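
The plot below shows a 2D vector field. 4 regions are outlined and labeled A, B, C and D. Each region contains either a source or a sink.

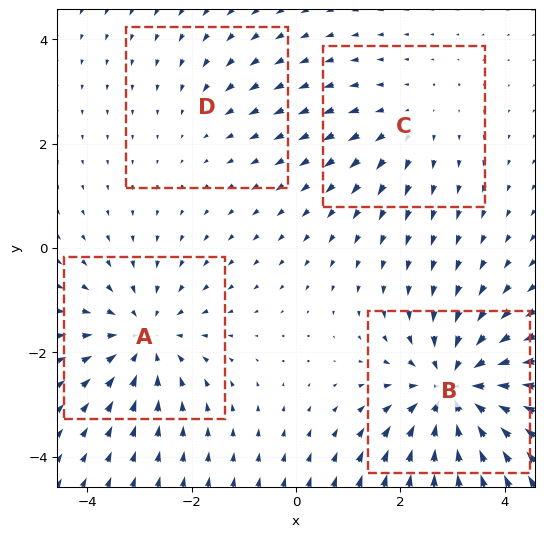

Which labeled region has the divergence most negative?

B

Divergence at each region's feature centre — A: about -4, B: about -6, C: about +3, D: about -2. Region B is most negative.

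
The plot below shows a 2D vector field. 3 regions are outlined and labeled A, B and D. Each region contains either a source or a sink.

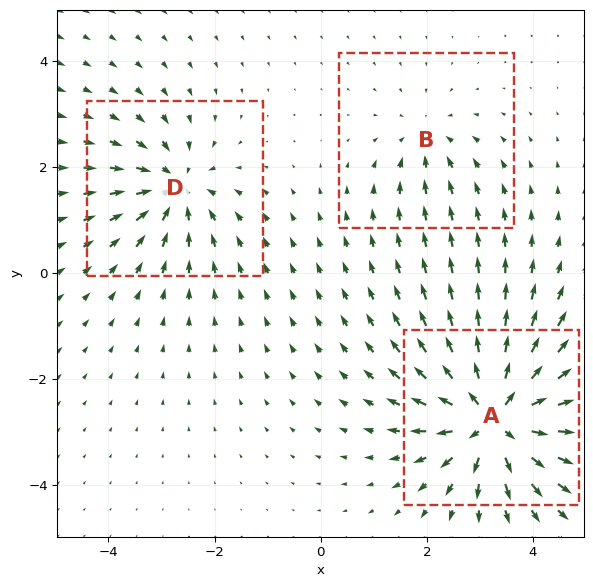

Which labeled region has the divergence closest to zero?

B

Divergence at each region's feature centre — A: about +7, B: about -2, D: about -4. Region B is closest to zero.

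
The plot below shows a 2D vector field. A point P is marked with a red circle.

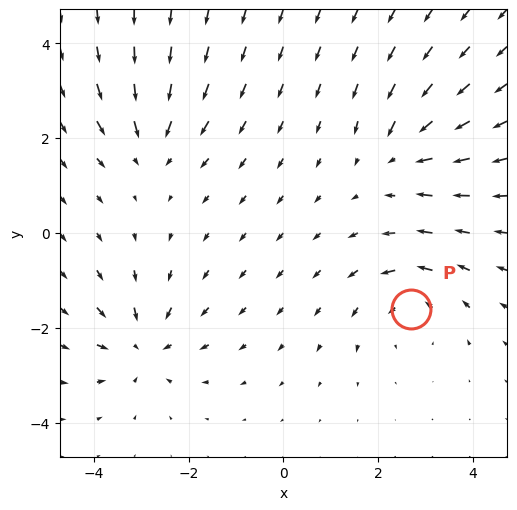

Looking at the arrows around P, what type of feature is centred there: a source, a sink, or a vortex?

At P (2.7, -1.6) the arrows circulate counterclockwise. Divergence ≈0, curl about +3 — near-zero divergence with nonzero curl is a vortex.

vortex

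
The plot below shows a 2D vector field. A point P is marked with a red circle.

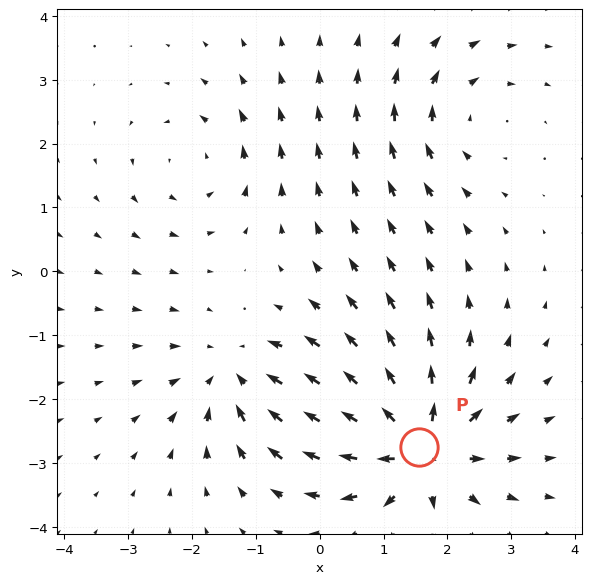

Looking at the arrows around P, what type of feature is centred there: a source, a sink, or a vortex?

At P (1.6, -2.7) the arrows spread outward. Divergence about +6, curl ≈0 — positive divergence with near-zero curl is a source.

source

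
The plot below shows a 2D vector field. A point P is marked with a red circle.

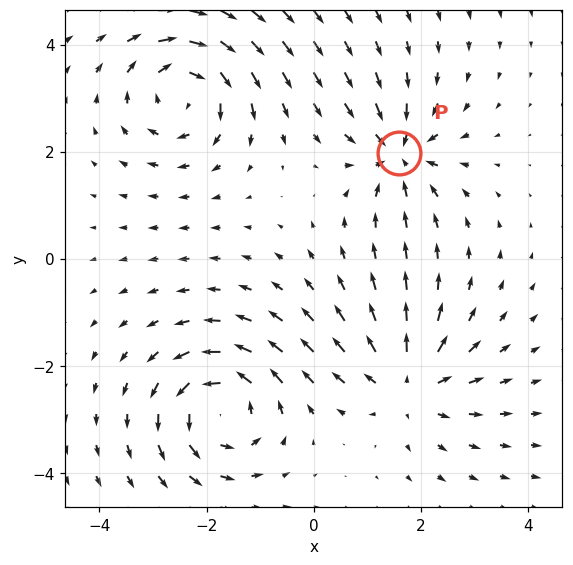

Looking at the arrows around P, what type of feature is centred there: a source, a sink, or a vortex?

At P (1.6, 2.0) the arrows converge inward. Divergence about -5, curl ≈0 — negative divergence with near-zero curl is a sink.

sink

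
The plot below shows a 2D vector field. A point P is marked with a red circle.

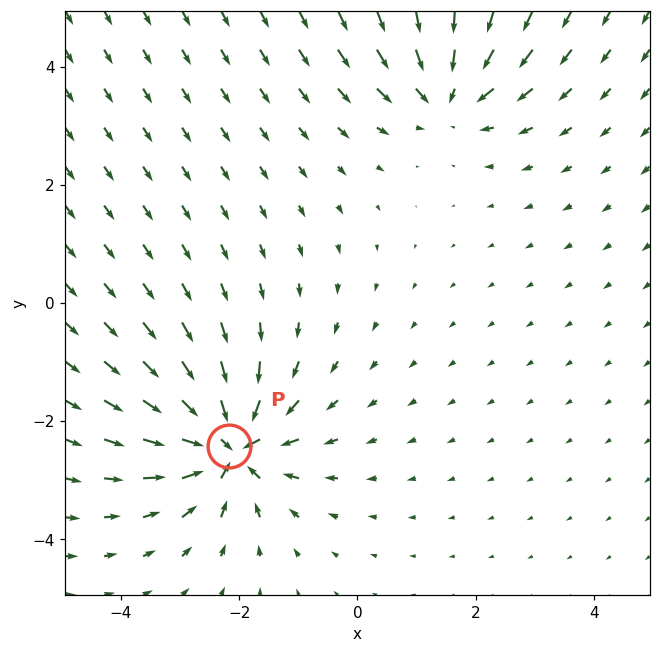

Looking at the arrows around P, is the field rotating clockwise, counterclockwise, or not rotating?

Near P at (-2.2, -2.4) the arrows show no circulation. The curl there is ≈0.

not rotating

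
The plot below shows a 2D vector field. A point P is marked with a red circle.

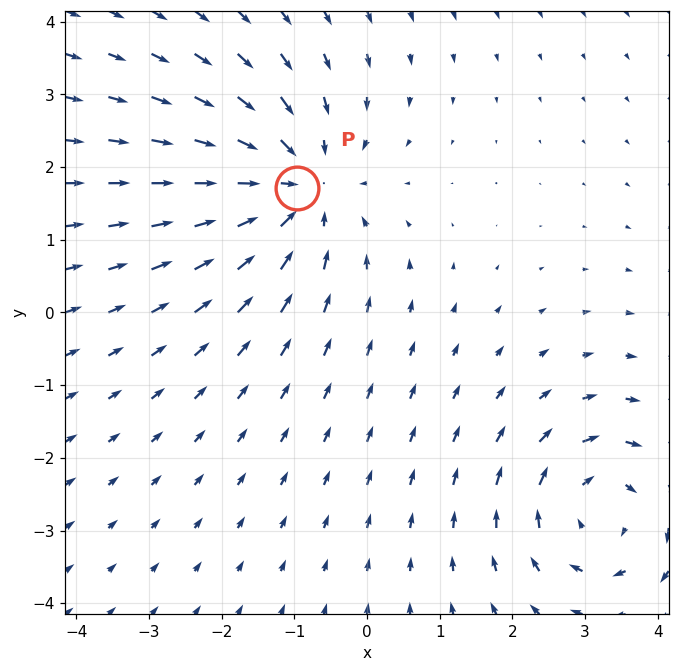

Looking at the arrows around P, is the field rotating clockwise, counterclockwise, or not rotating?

not rotating

Near P at (-1.0, 1.7) the arrows show no circulation. The curl there is ≈0.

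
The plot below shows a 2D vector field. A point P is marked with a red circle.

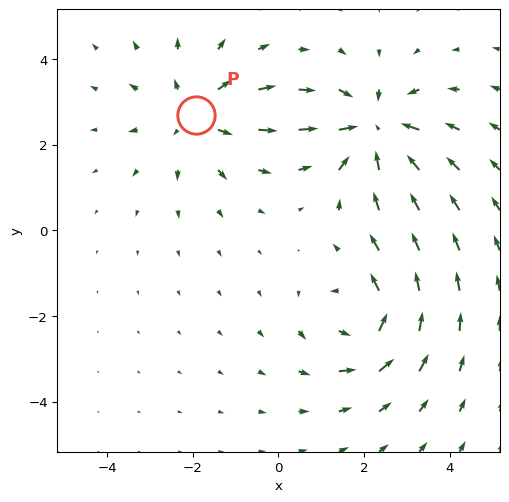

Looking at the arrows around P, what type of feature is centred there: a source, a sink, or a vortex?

At P (-1.9, 2.7) the arrows spread outward. Divergence about +3, curl ≈0 — positive divergence with near-zero curl is a source.

source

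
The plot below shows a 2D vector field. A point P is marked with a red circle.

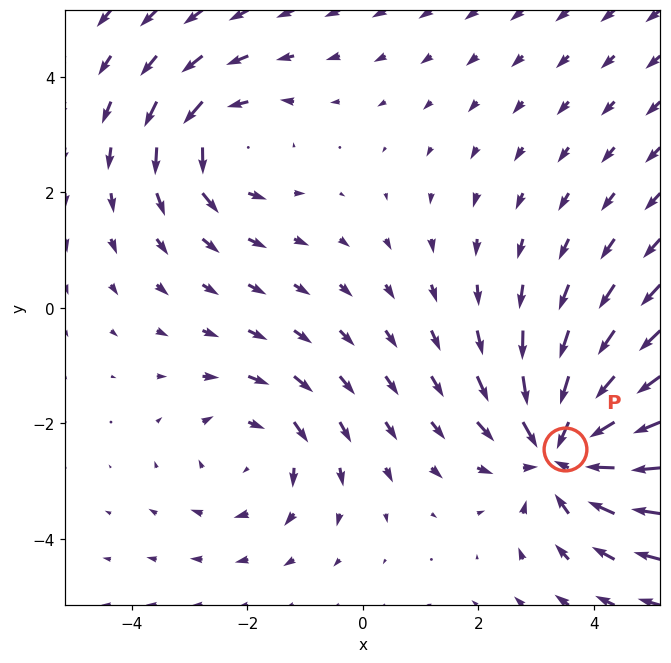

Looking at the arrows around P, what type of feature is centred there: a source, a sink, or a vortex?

At P (3.5, -2.5) the arrows converge inward. Divergence about -4, curl ≈0 — negative divergence with near-zero curl is a sink.

sink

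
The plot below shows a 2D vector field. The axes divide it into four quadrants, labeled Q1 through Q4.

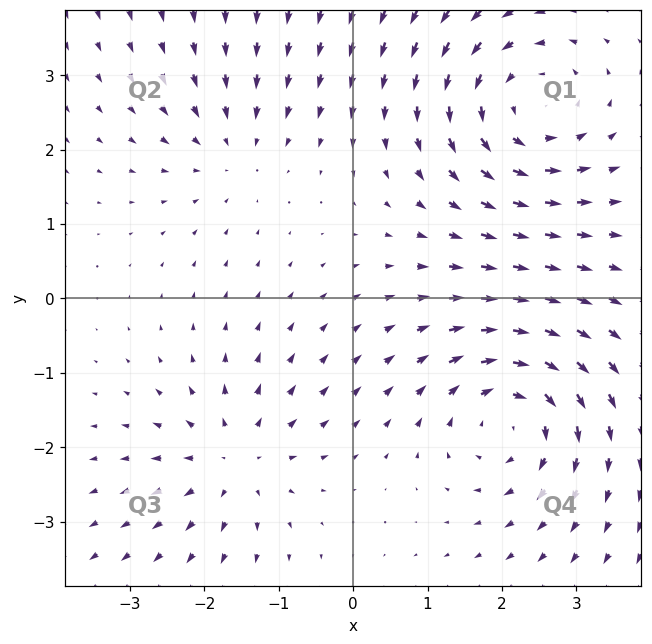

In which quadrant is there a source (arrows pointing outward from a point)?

The source sits at approximately (-1.6, -2.2), which lies in quadrant Q3. The divergence there is about +4, positive as expected for a source.

Q3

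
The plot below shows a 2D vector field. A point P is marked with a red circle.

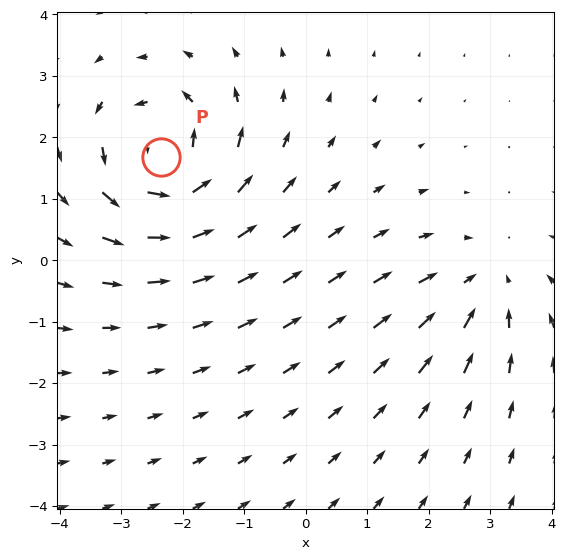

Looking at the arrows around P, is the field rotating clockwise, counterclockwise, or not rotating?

counterclockwise

Near P at (-2.4, 1.7) the arrows circulate counterclockwise. The curl (z-component) there is about +5; positive curl means counterclockwise rotation.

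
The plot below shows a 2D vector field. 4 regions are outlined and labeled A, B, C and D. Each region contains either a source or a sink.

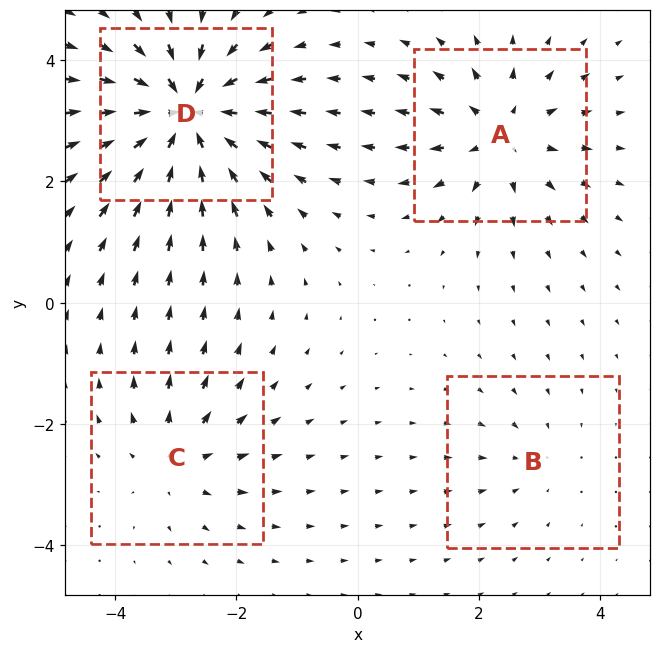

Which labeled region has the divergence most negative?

Divergence at each region's feature centre — A: about +5, B: about -2, C: about +4, D: about -8. Region D is most negative.

D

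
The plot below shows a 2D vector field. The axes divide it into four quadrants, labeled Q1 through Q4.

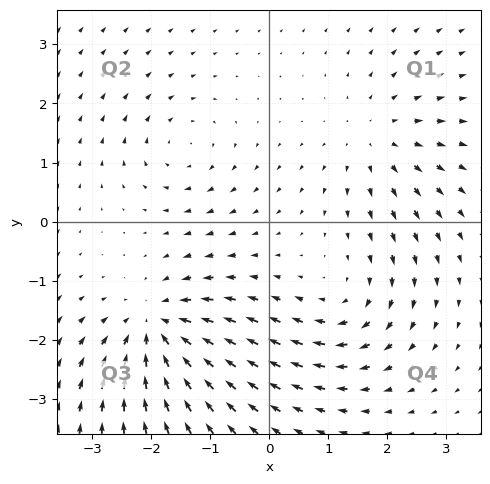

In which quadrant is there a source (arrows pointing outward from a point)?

Q1

The source sits at approximately (1.8, 1.4), which lies in quadrant Q1. The divergence there is about +4, positive as expected for a source.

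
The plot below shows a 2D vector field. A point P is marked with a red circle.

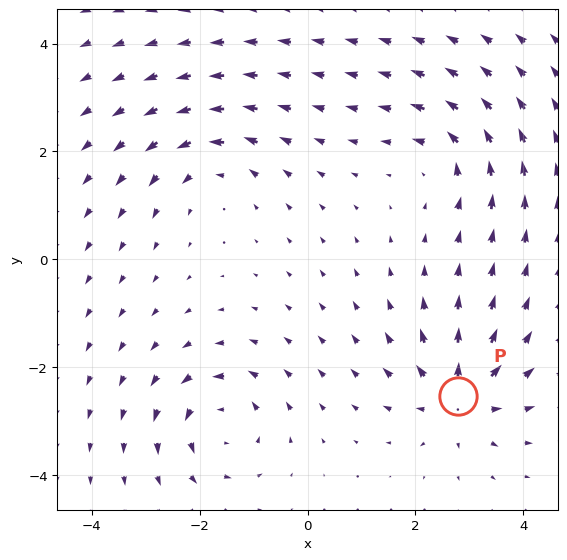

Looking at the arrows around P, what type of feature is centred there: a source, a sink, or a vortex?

source

At P (2.8, -2.5) the arrows spread outward. Divergence about +7, curl ≈0 — positive divergence with near-zero curl is a source.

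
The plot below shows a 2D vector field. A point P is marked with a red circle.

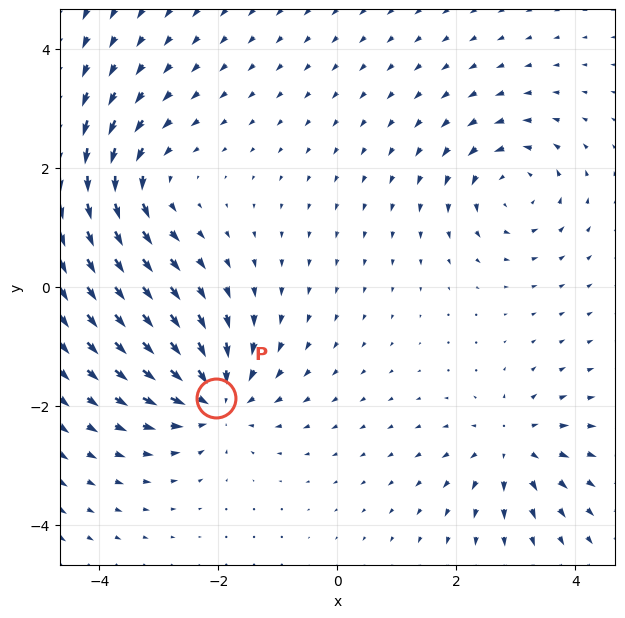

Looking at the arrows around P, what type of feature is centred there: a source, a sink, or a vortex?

At P (-2.0, -1.9) the arrows converge inward. Divergence about -5, curl ≈0 — negative divergence with near-zero curl is a sink.

sink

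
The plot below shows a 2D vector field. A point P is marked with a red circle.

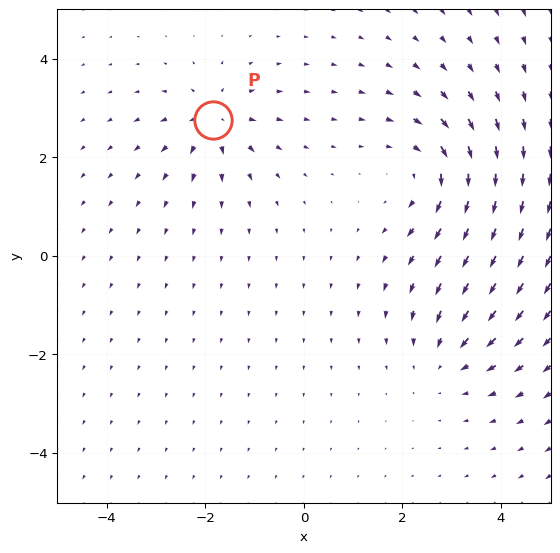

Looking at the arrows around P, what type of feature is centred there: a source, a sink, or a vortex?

At P (-1.8, 2.8) the arrows spread outward. Divergence about +4, curl ≈0 — positive divergence with near-zero curl is a source.

source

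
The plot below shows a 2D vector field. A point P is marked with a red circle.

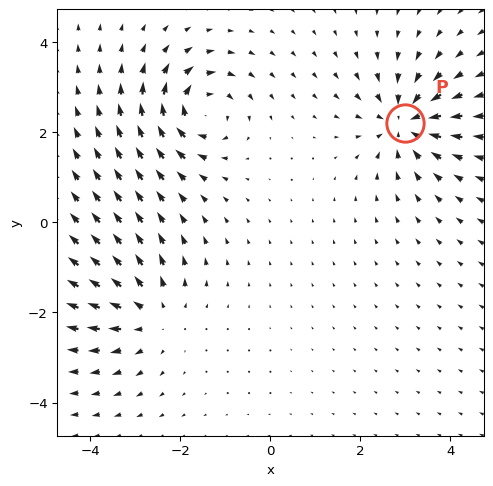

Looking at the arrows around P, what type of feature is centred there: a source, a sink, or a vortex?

sink

At P (3.0, 2.2) the arrows converge inward. Divergence about -6, curl ≈0 — negative divergence with near-zero curl is a sink.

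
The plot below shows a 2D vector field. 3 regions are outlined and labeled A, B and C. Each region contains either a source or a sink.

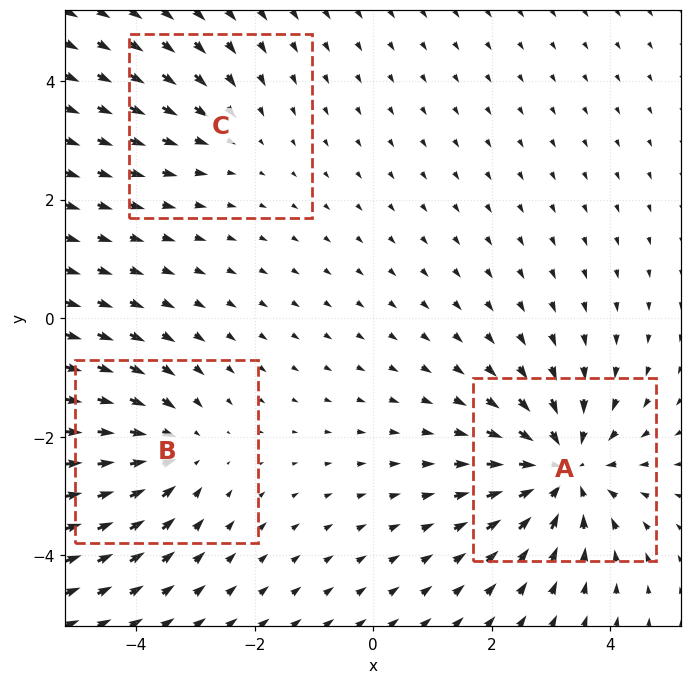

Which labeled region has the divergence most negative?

Divergence at each region's feature centre — A: about -5, B: about -3, C: about -2. Region A is most negative.

A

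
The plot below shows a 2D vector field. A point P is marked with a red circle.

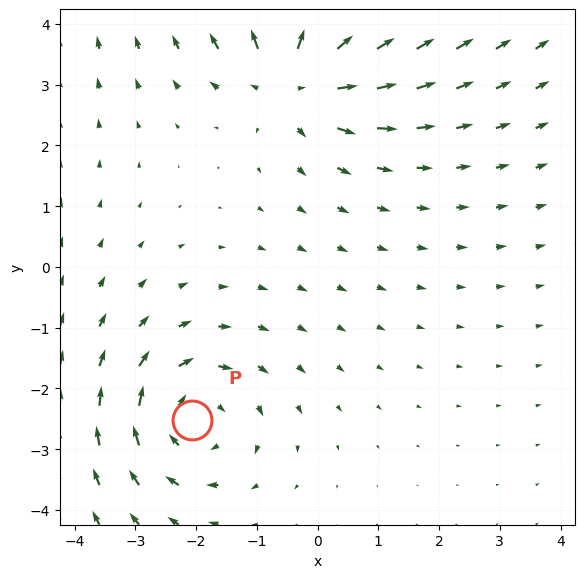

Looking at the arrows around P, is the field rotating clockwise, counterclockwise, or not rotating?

clockwise

Near P at (-2.1, -2.5) the arrows circulate clockwise. The curl (z-component) there is about -3; negative curl means clockwise rotation.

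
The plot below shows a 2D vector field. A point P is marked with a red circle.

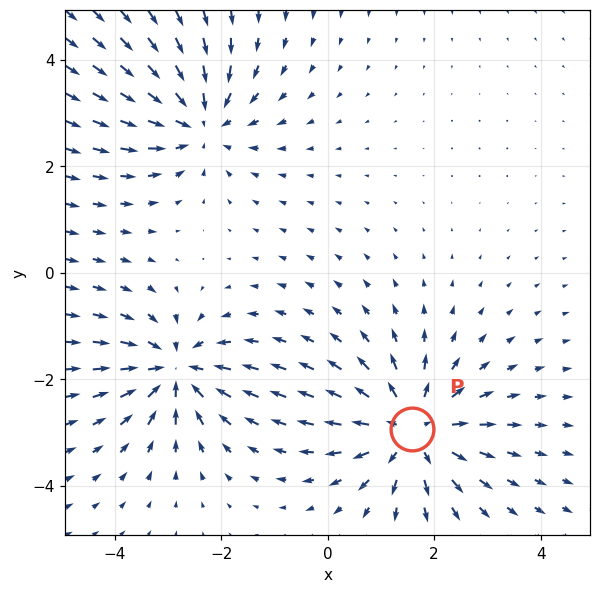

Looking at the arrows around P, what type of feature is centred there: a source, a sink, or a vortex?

source

At P (1.6, -2.9) the arrows spread outward. Divergence about +5, curl ≈0 — positive divergence with near-zero curl is a source.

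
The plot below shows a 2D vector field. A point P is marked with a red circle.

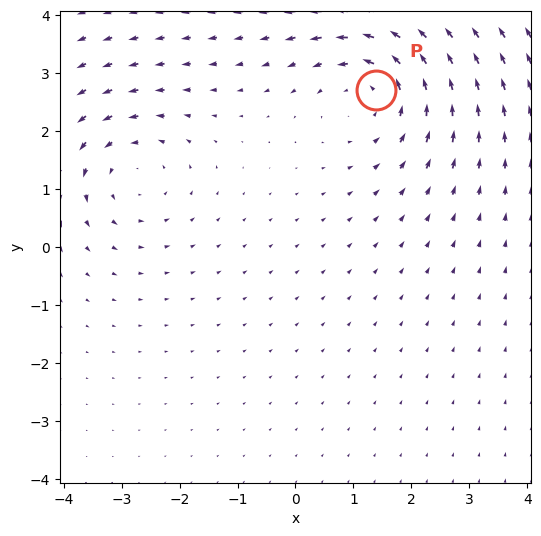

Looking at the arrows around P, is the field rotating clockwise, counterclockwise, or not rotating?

counterclockwise

Near P at (1.4, 2.7) the arrows circulate counterclockwise. The curl (z-component) there is about +4; positive curl means counterclockwise rotation.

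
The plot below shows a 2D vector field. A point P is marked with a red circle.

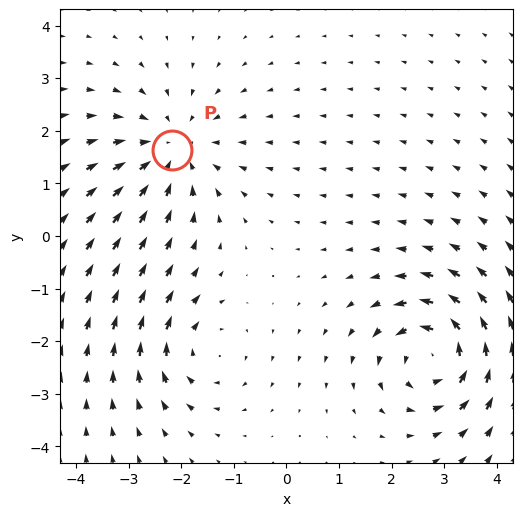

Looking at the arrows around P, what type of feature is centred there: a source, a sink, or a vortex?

At P (-2.2, 1.6) the arrows converge inward. Divergence about -3, curl ≈0 — negative divergence with near-zero curl is a sink.

sink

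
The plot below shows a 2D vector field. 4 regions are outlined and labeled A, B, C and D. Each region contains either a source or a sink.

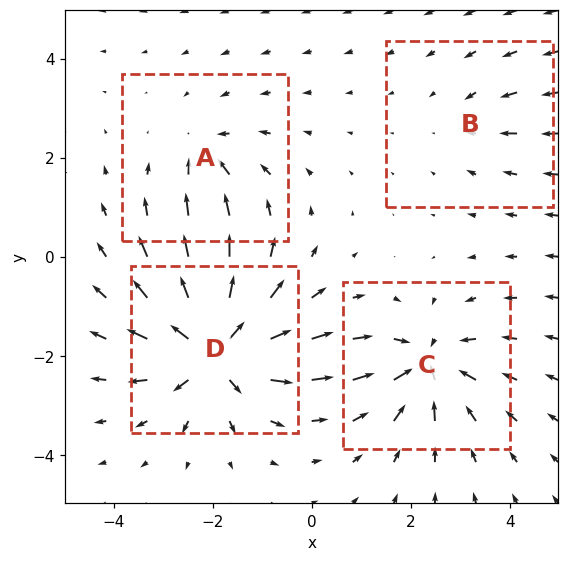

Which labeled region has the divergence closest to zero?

B

Divergence at each region's feature centre — A: about -4, B: about -2, C: about -6, D: about +8. Region B is closest to zero.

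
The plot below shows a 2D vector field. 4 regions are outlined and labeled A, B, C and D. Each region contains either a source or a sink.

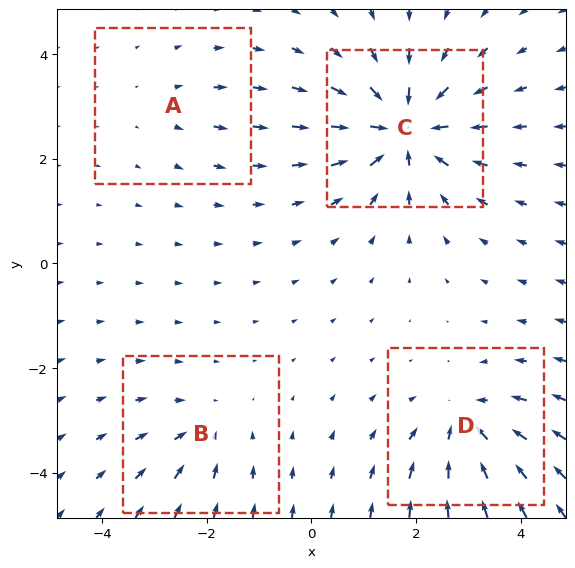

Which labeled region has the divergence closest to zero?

A

Divergence at each region's feature centre — A: about +2, B: about -3, C: about -8, D: about -5. Region A is closest to zero.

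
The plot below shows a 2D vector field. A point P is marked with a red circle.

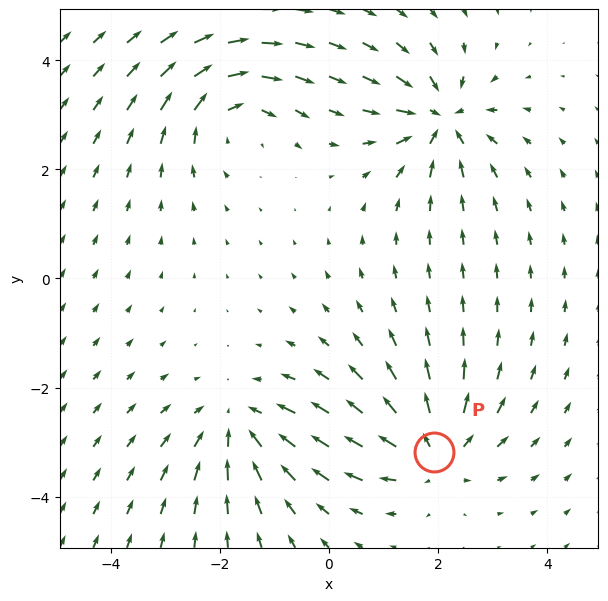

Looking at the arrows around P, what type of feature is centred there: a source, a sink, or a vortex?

source

At P (1.9, -3.2) the arrows spread outward. Divergence about +5, curl ≈0 — positive divergence with near-zero curl is a source.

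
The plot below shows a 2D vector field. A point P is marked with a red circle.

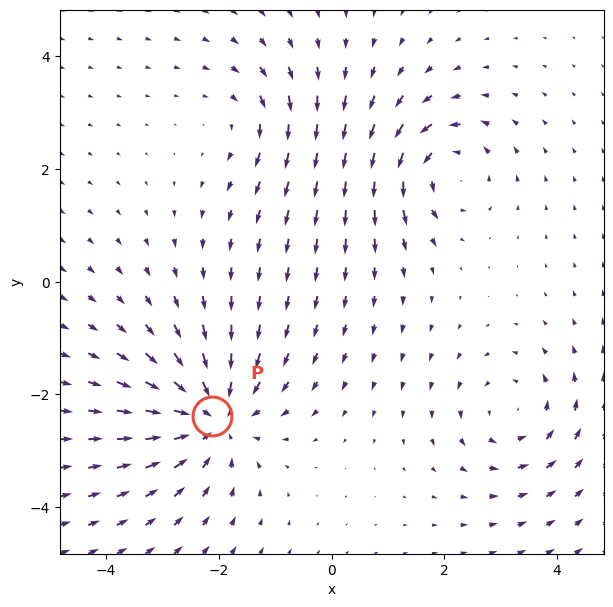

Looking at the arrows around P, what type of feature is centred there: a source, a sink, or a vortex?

sink

At P (-2.1, -2.4) the arrows converge inward. Divergence about -5, curl ≈0 — negative divergence with near-zero curl is a sink.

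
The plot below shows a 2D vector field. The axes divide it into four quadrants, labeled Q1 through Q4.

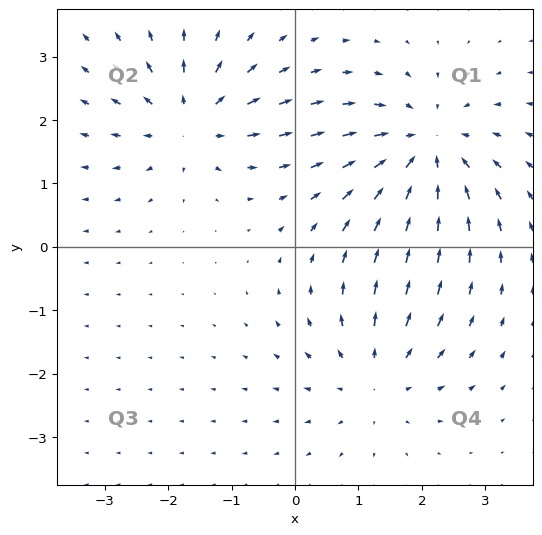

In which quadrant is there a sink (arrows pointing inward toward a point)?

The sink sits at approximately (2.1, 1.5), which lies in quadrant Q1. The divergence there is about -5, negative as expected for a sink.

Q1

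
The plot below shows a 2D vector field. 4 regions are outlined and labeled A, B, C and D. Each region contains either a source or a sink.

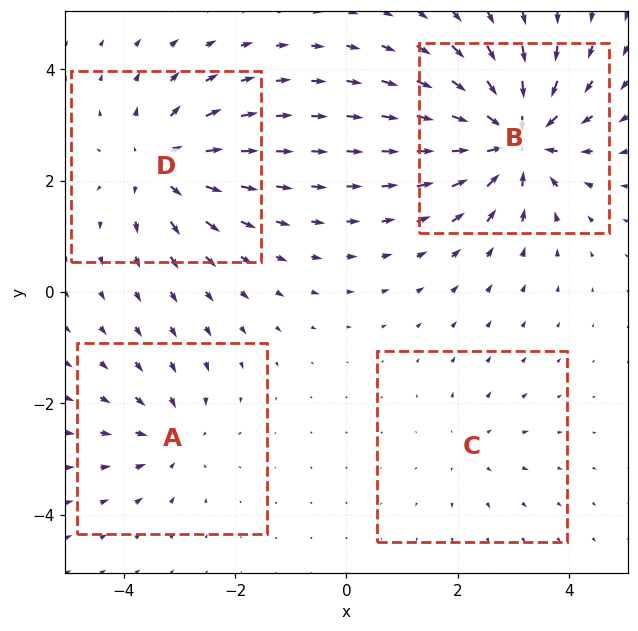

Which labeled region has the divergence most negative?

Divergence at each region's feature centre — A: about -4, B: about -8, C: about +2, D: about +5. Region B is most negative.

B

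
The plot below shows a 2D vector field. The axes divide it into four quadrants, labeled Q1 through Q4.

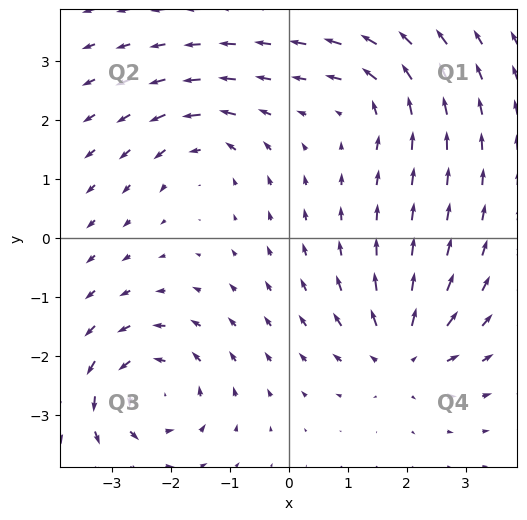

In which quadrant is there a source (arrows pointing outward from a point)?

The source sits at approximately (1.9, -2.0), which lies in quadrant Q4. The divergence there is about +5, positive as expected for a source.

Q4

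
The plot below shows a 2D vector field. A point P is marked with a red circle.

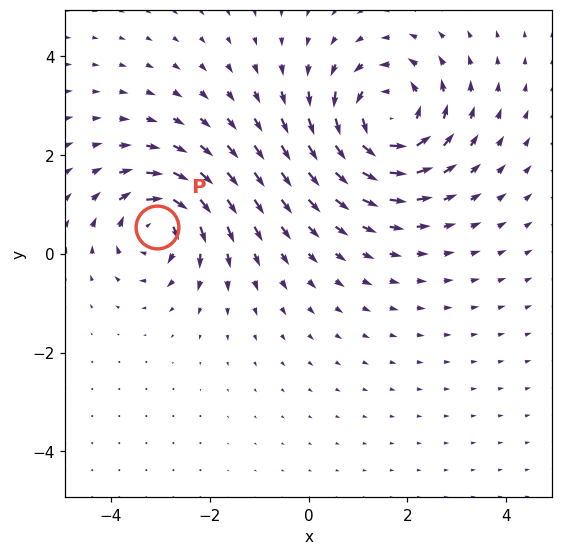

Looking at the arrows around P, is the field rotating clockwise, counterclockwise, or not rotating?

clockwise

Near P at (-3.1, 0.5) the arrows circulate clockwise. The curl (z-component) there is about -4; negative curl means clockwise rotation.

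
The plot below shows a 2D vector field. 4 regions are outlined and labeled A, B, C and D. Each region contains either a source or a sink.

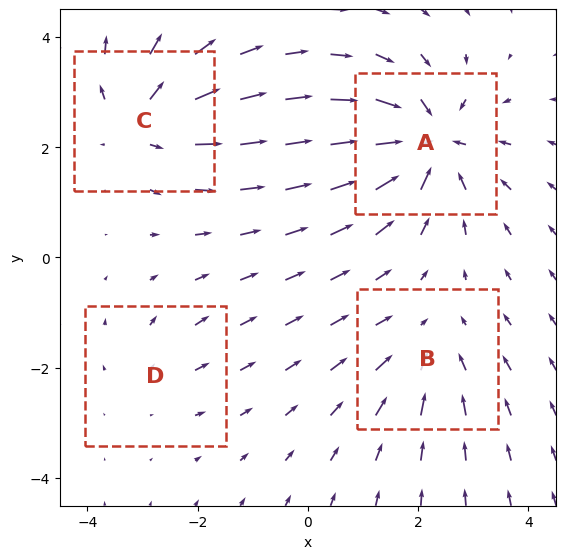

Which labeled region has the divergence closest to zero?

Divergence at each region's feature centre — A: about -7, B: about -3, C: about +5, D: about +2. Region D is closest to zero.

D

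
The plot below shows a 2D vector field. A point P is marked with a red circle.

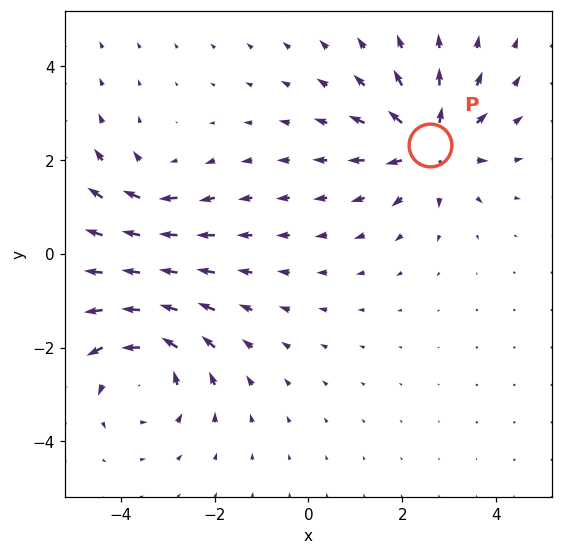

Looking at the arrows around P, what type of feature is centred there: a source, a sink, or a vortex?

At P (2.6, 2.3) the arrows spread outward. Divergence about +5, curl ≈0 — positive divergence with near-zero curl is a source.

source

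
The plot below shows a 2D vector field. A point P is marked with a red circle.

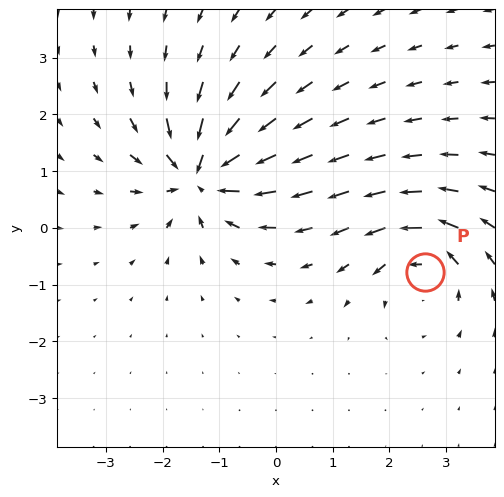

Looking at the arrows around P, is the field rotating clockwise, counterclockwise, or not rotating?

counterclockwise

Near P at (2.6, -0.8) the arrows circulate counterclockwise. The curl (z-component) there is about +4; positive curl means counterclockwise rotation.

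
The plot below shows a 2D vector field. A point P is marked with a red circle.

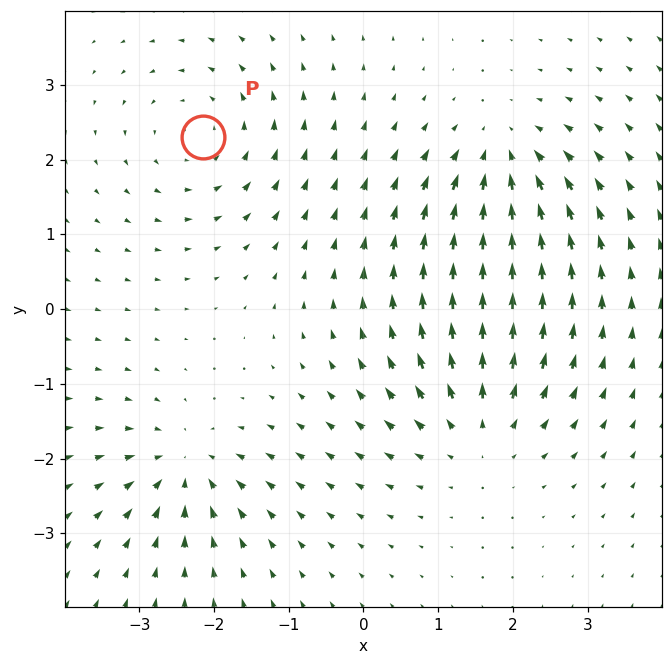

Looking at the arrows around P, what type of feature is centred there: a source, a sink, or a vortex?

vortex

At P (-2.2, 2.3) the arrows circulate counterclockwise. Divergence ≈0, curl about +4 — near-zero divergence with nonzero curl is a vortex.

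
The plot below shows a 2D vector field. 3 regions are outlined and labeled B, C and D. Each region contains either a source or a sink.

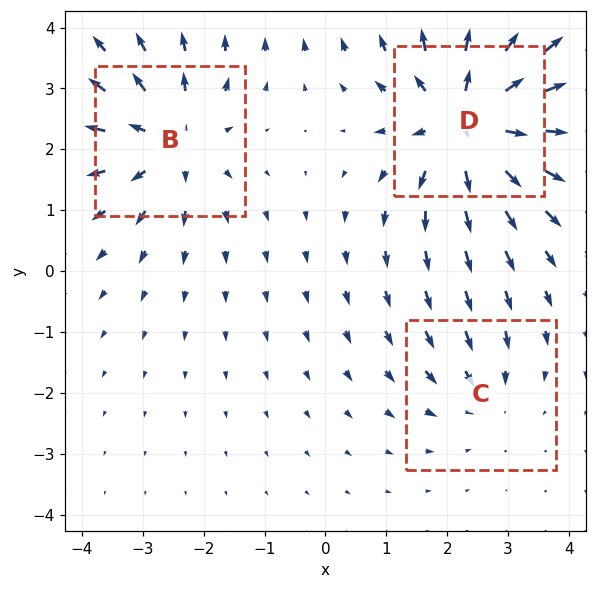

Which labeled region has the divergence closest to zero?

Divergence at each region's feature centre — B: about +3, C: about -2, D: about +5. Region C is closest to zero.

C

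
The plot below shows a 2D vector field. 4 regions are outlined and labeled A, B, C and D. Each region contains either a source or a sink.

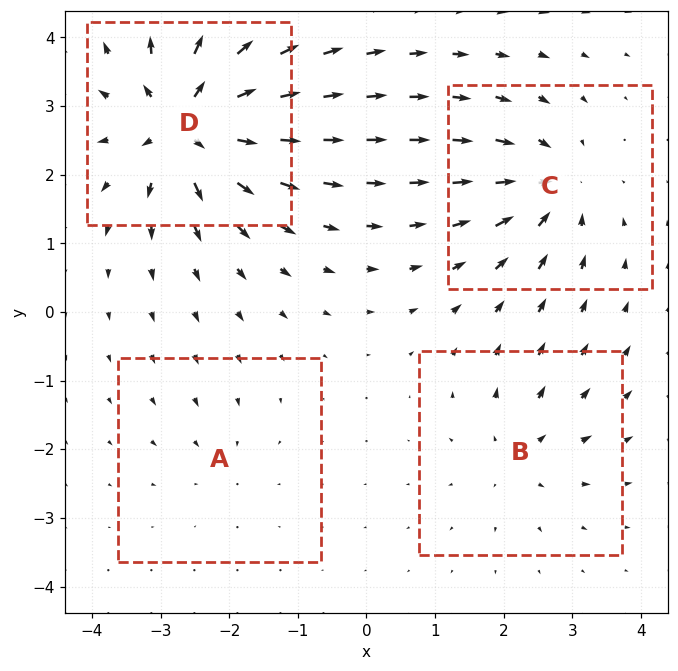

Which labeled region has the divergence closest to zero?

Divergence at each region's feature centre — A: about -2, B: about +4, C: about -6, D: about +9. Region A is closest to zero.

A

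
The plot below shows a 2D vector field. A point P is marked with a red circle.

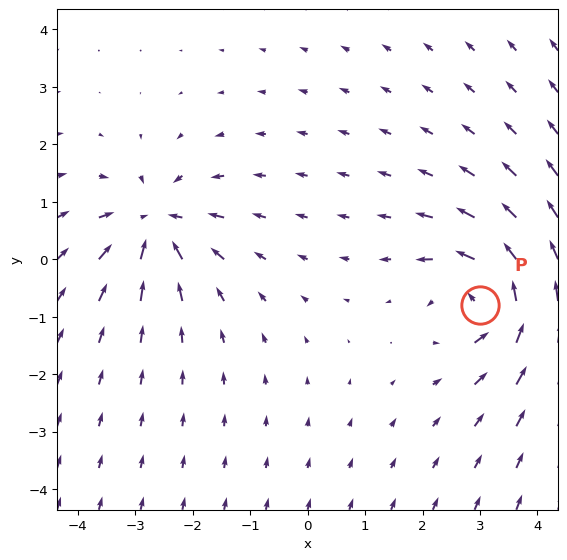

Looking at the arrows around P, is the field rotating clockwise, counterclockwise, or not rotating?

counterclockwise

Near P at (3.0, -0.8) the arrows circulate counterclockwise. The curl (z-component) there is about +4; positive curl means counterclockwise rotation.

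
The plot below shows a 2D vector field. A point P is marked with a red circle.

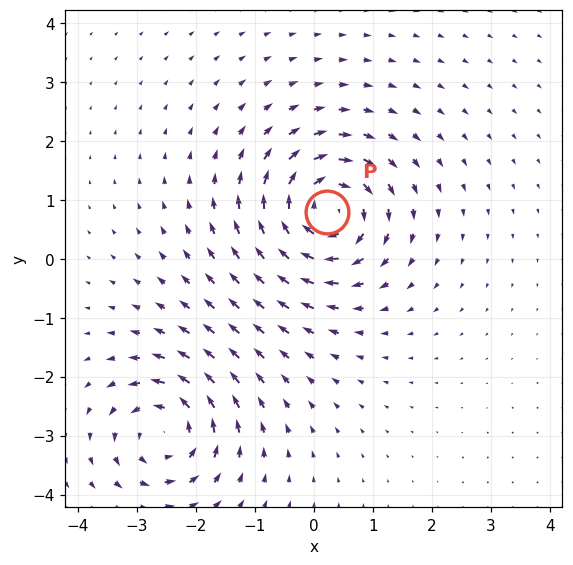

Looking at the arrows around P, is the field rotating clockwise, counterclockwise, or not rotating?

clockwise

Near P at (0.2, 0.8) the arrows circulate clockwise. The curl (z-component) there is about -6; negative curl means clockwise rotation.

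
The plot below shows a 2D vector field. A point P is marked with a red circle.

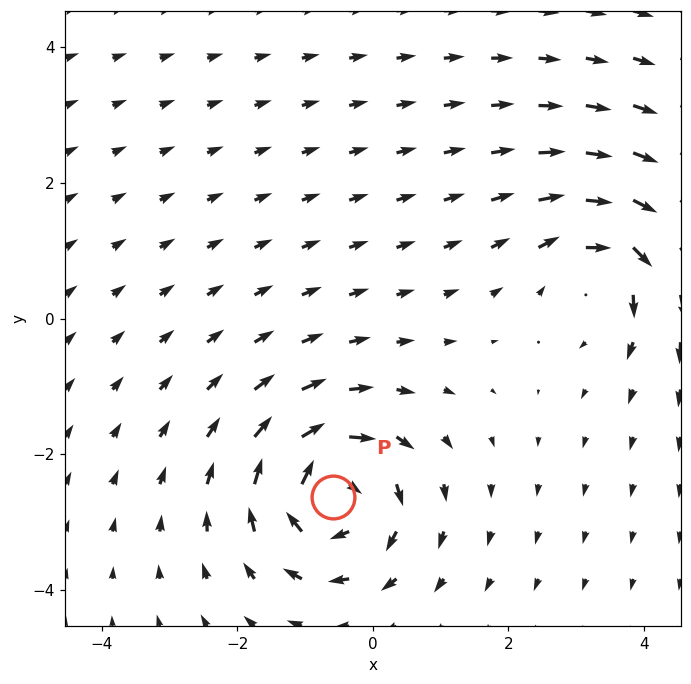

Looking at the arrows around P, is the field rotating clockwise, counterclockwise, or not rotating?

clockwise

Near P at (-0.6, -2.6) the arrows circulate clockwise. The curl (z-component) there is about -4; negative curl means clockwise rotation.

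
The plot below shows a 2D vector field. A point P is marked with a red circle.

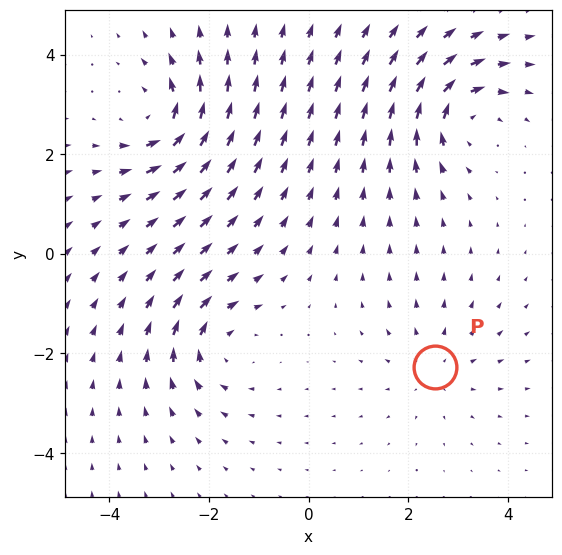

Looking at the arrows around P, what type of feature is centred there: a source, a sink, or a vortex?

source

At P (2.5, -2.3) the arrows spread outward. Divergence about +2, curl ≈0 — positive divergence with near-zero curl is a source.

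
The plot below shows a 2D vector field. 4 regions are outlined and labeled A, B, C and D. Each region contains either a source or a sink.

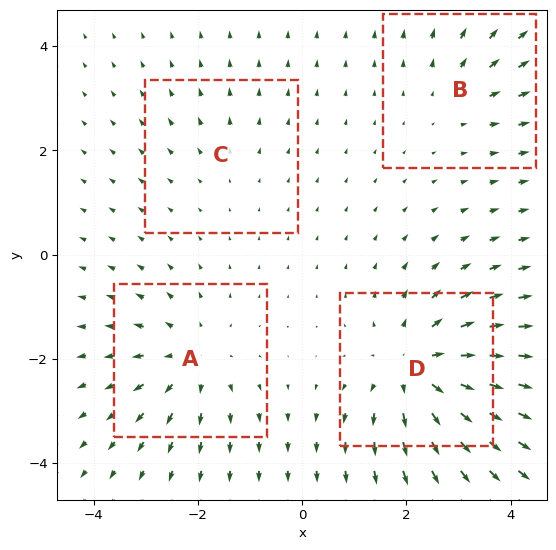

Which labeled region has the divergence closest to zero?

Divergence at each region's feature centre — A: about +4, B: about +3, C: about +2, D: about +6. Region C is closest to zero.

C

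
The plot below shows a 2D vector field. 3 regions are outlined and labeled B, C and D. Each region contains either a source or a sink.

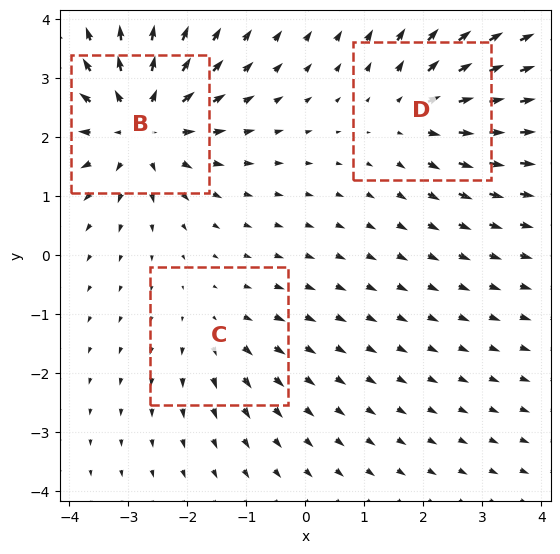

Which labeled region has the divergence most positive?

B

Divergence at each region's feature centre — B: about +5, C: about +2, D: about +3. Region B is most positive.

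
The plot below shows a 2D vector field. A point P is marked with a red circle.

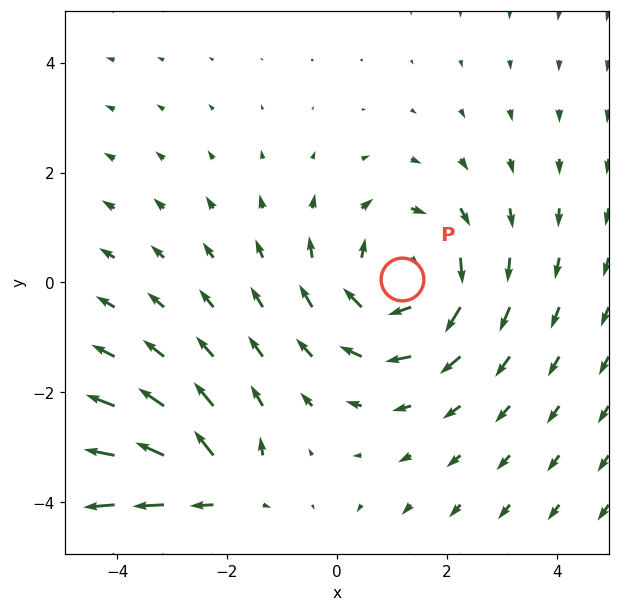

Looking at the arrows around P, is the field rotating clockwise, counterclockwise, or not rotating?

Near P at (1.2, 0.1) the arrows circulate clockwise. The curl (z-component) there is about -2; negative curl means clockwise rotation.

clockwise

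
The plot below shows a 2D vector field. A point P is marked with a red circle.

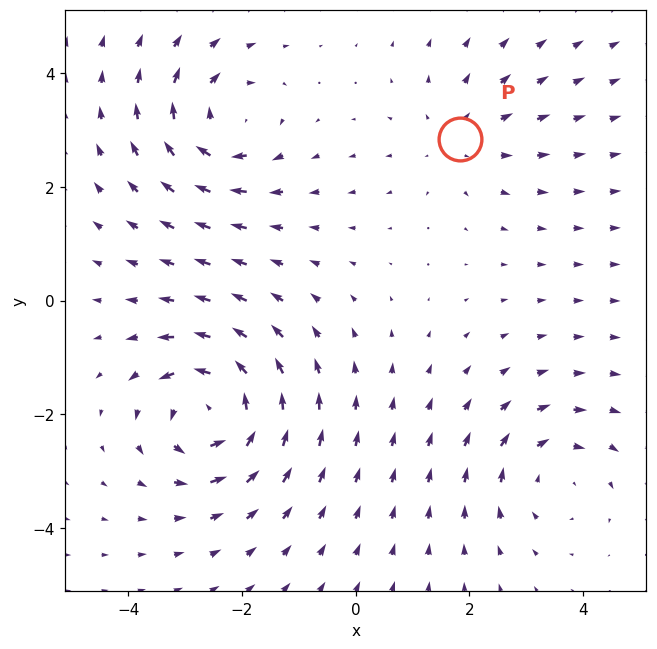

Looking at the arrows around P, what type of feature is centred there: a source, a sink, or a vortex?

At P (1.8, 2.8) the arrows spread outward. Divergence about +2, curl ≈0 — positive divergence with near-zero curl is a source.

source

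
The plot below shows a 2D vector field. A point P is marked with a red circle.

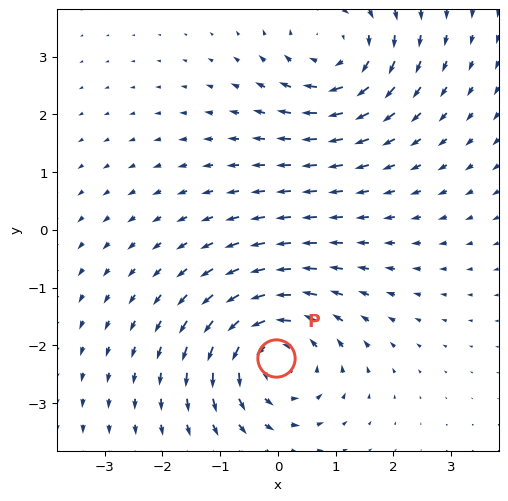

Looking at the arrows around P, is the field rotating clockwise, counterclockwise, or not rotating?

counterclockwise

Near P at (-0.0, -2.2) the arrows circulate counterclockwise. The curl (z-component) there is about +4; positive curl means counterclockwise rotation.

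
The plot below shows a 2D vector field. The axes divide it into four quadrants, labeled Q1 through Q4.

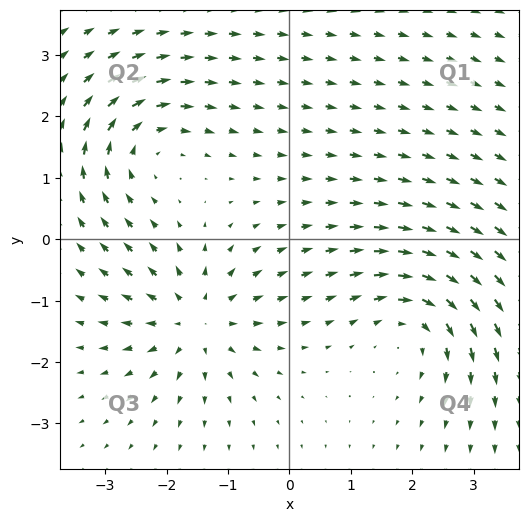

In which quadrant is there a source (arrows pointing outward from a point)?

Q3

The source sits at approximately (-1.5, -1.3), which lies in quadrant Q3. The divergence there is about +6, positive as expected for a source.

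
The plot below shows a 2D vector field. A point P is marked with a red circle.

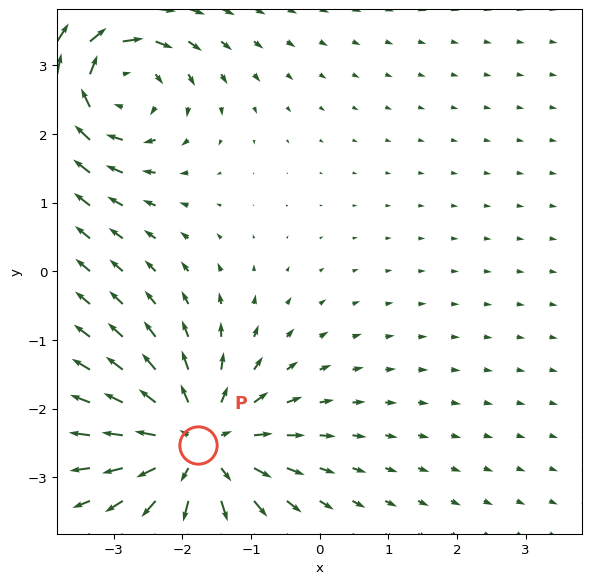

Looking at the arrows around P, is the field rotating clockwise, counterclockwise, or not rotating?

not rotating

Near P at (-1.8, -2.5) the arrows show no circulation. The curl there is ≈0.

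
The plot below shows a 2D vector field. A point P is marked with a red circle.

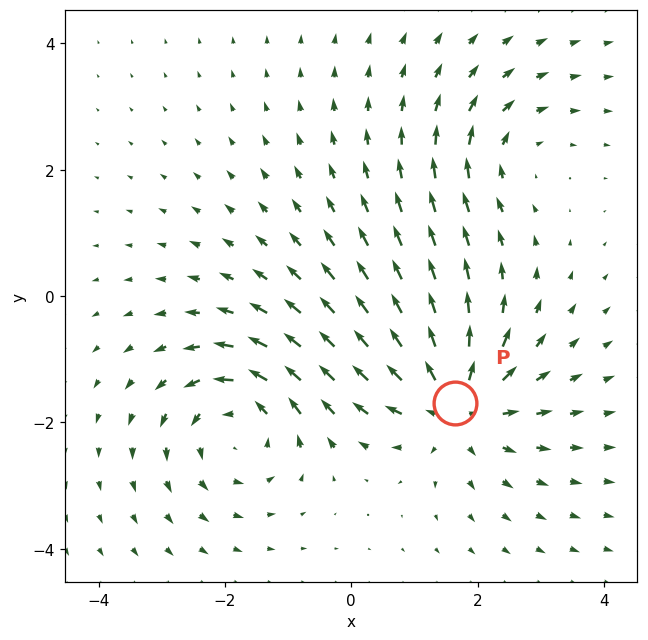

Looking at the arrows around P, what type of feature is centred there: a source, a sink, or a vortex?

At P (1.6, -1.7) the arrows spread outward. Divergence about +5, curl ≈0 — positive divergence with near-zero curl is a source.

source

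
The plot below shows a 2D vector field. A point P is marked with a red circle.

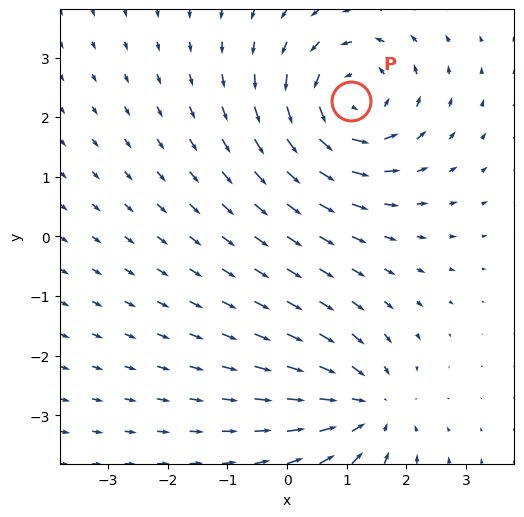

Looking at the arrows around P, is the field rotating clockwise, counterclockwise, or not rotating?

counterclockwise

Near P at (1.1, 2.3) the arrows circulate counterclockwise. The curl (z-component) there is about +4; positive curl means counterclockwise rotation.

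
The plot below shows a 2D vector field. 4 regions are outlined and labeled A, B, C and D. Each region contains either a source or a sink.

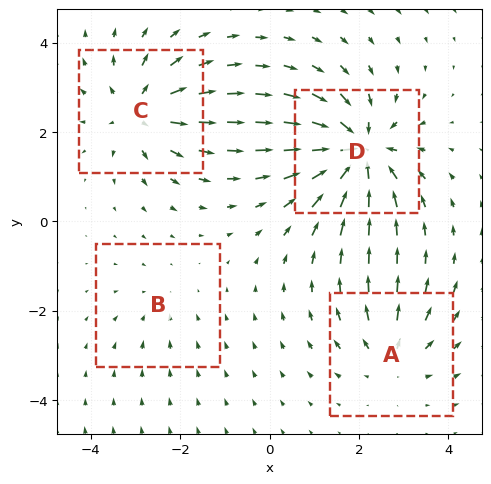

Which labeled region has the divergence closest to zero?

Divergence at each region's feature centre — A: about +4, B: about -2, C: about +5, D: about -8. Region B is closest to zero.

B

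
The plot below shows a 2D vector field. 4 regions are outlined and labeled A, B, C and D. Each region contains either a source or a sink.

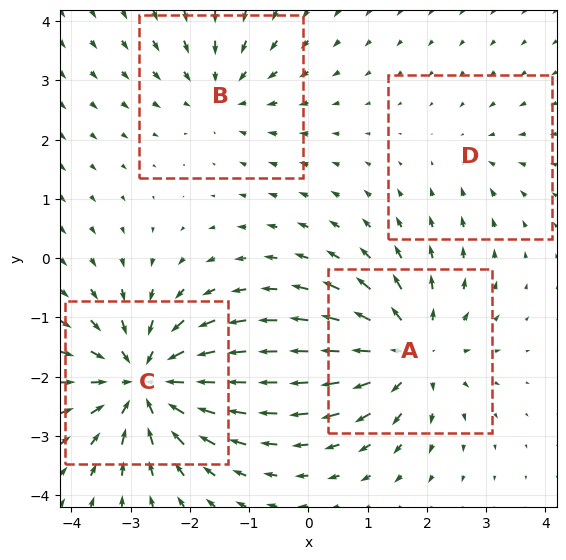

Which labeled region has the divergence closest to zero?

Divergence at each region's feature centre — A: about +6, B: about -4, C: about -7, D: about -2. Region D is closest to zero.

D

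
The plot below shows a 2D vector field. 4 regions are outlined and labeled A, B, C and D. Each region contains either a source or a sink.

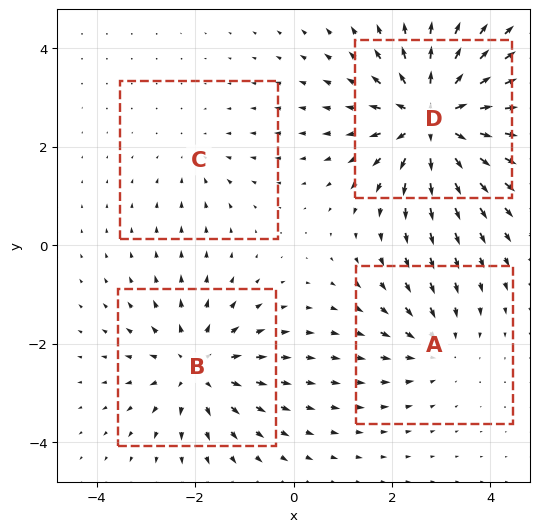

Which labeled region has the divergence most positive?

D

Divergence at each region's feature centre — A: about -3, B: about +5, C: about -2, D: about +7. Region D is most positive.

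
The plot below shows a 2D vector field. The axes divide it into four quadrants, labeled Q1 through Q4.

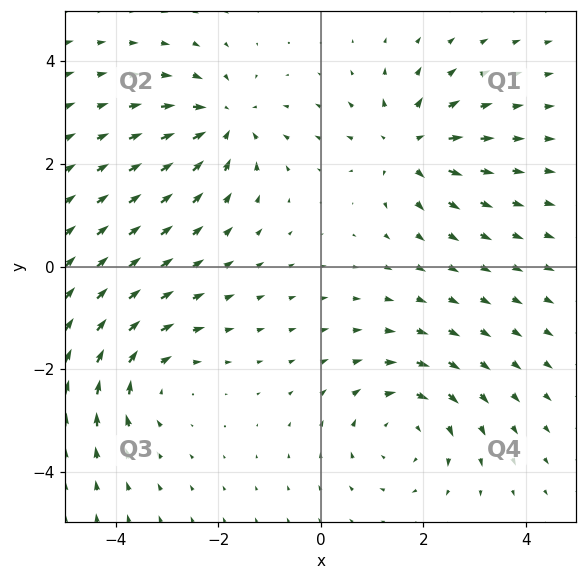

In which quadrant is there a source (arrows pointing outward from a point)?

Q1

The source sits at approximately (1.7, 2.4), which lies in quadrant Q1. The divergence there is about +4, positive as expected for a source.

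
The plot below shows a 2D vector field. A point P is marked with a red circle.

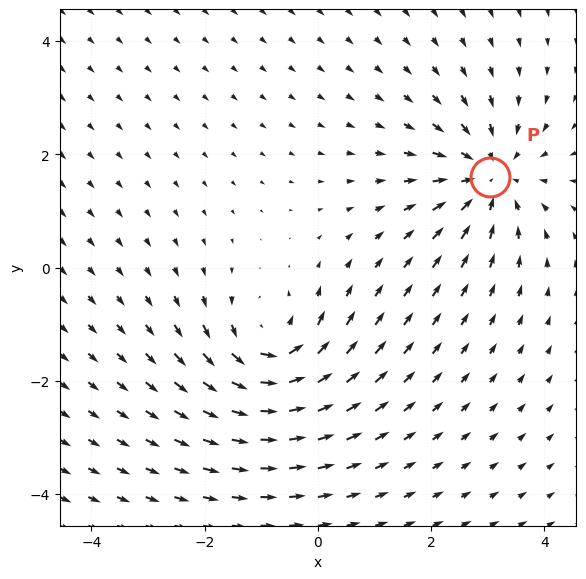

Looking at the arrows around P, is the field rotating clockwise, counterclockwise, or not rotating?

not rotating

Near P at (3.0, 1.6) the arrows show no circulation. The curl there is ≈0.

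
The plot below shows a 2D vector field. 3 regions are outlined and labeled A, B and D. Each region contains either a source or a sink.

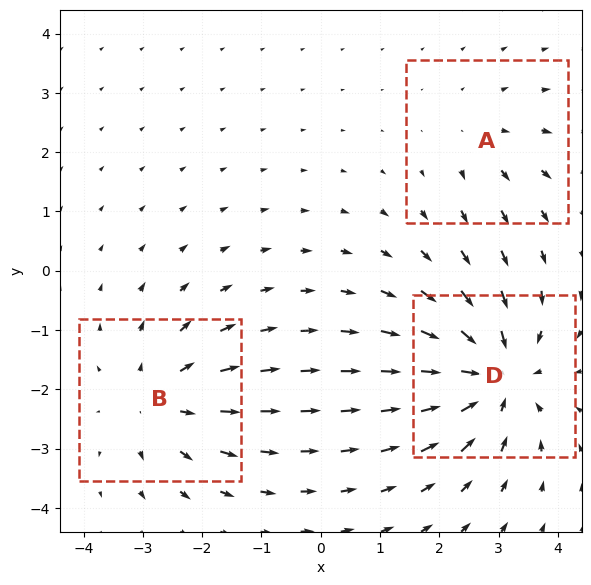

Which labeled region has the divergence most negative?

D

Divergence at each region's feature centre — A: about +2, B: about +3, D: about -5. Region D is most negative.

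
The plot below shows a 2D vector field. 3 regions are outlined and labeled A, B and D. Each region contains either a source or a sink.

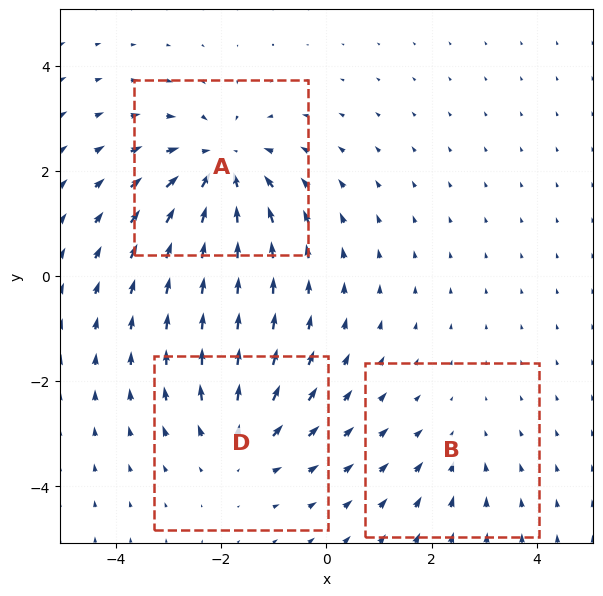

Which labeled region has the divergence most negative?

Divergence at each region's feature centre — A: about -4, B: about -2, D: about +3. Region A is most negative.

A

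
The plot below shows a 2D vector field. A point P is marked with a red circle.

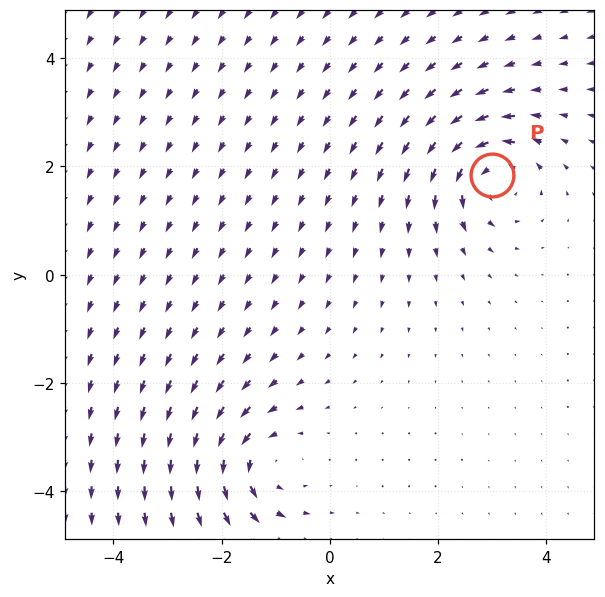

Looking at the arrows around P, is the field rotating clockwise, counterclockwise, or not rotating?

Near P at (3.0, 1.8) the arrows circulate counterclockwise. The curl (z-component) there is about +5; positive curl means counterclockwise rotation.

counterclockwise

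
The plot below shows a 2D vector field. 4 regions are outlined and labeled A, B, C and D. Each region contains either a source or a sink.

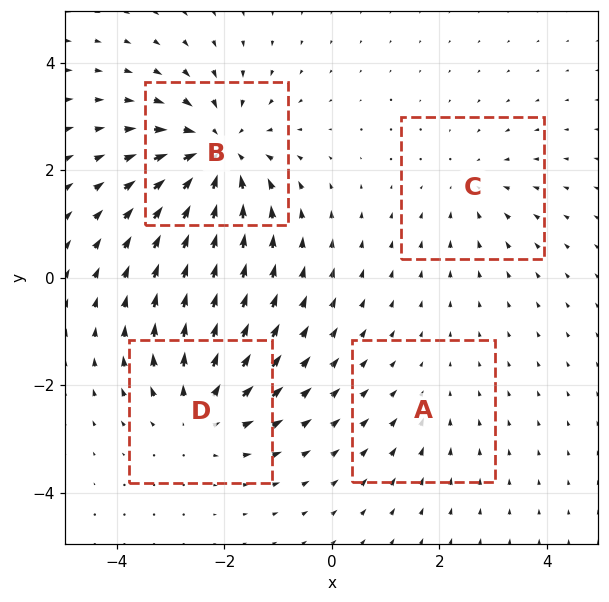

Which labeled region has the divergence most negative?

Divergence at each region's feature centre — A: about -2, B: about -7, C: about -3, D: about +5. Region B is most negative.

B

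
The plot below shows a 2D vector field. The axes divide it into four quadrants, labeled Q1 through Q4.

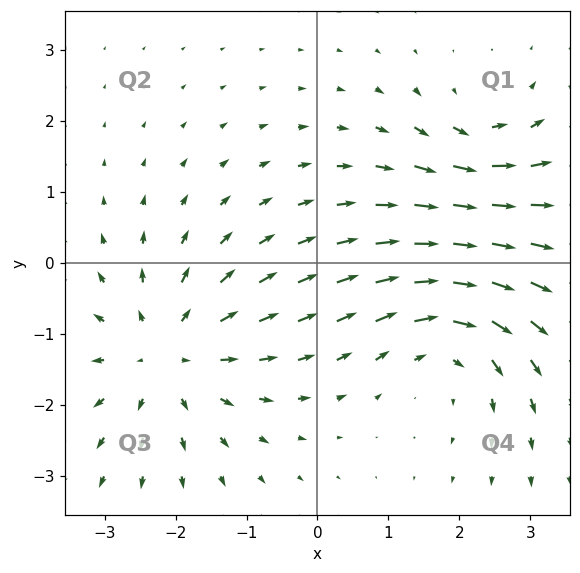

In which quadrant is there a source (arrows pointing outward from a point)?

The source sits at approximately (-2.1, -1.3), which lies in quadrant Q3. The divergence there is about +4, positive as expected for a source.

Q3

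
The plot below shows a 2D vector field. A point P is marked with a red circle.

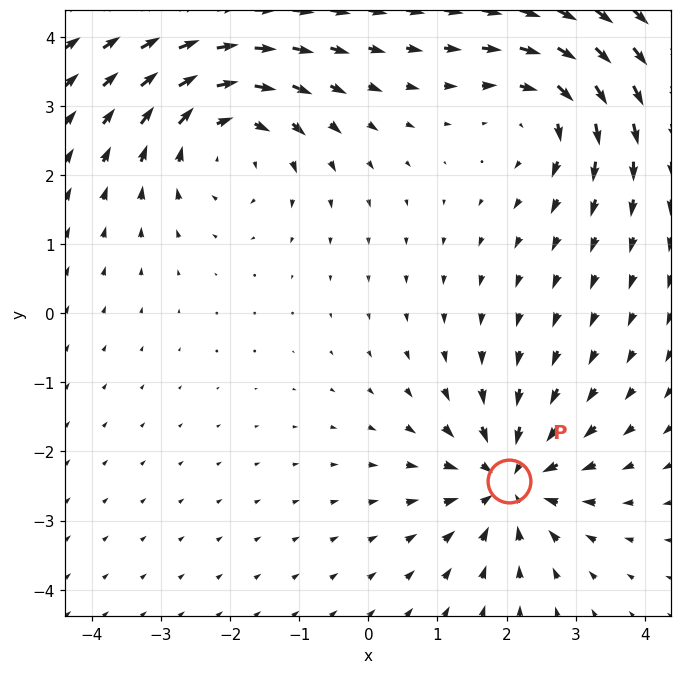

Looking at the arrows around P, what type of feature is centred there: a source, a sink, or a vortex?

At P (2.0, -2.4) the arrows converge inward. Divergence about -4, curl ≈0 — negative divergence with near-zero curl is a sink.

sink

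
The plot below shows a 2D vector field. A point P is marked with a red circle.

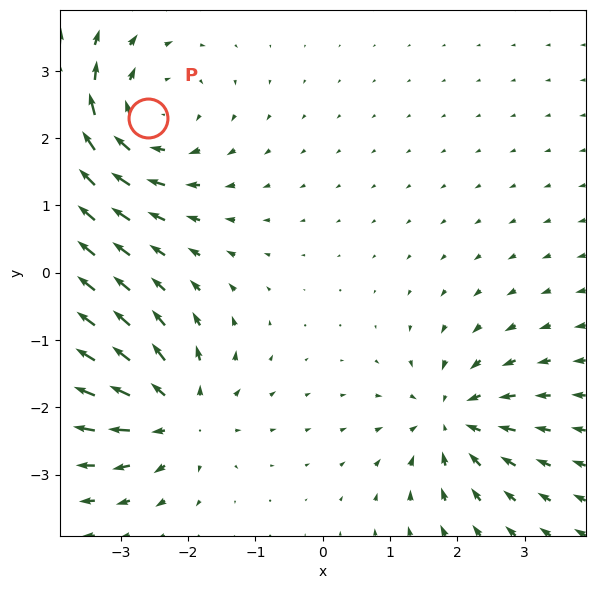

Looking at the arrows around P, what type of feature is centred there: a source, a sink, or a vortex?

vortex

At P (-2.6, 2.3) the arrows circulate clockwise. Divergence ≈0, curl about -4 — near-zero divergence with nonzero curl is a vortex.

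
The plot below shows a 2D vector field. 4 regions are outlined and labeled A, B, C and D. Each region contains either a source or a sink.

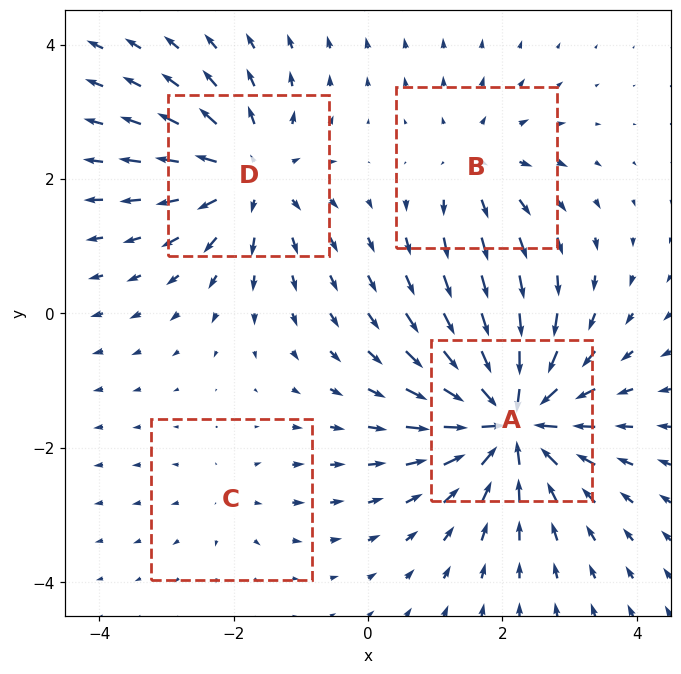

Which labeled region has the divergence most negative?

A

Divergence at each region's feature centre — A: about -9, B: about +4, C: about +2, D: about +6. Region A is most negative.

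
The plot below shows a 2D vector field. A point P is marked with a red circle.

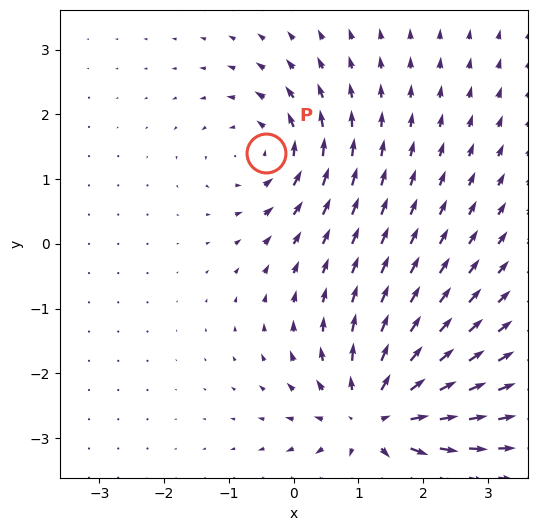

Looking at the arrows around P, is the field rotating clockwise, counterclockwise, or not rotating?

counterclockwise

Near P at (-0.4, 1.4) the arrows circulate counterclockwise. The curl (z-component) there is about +4; positive curl means counterclockwise rotation.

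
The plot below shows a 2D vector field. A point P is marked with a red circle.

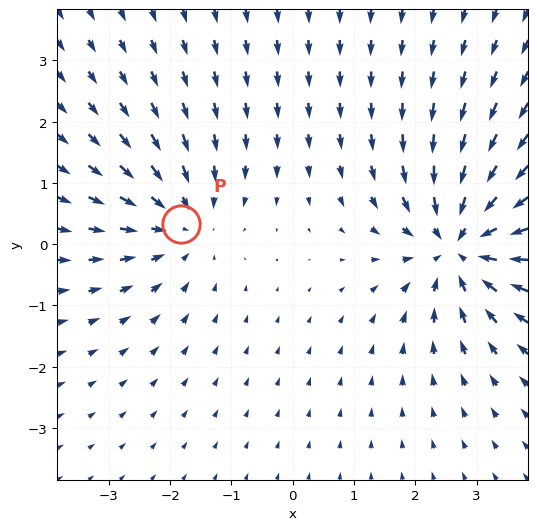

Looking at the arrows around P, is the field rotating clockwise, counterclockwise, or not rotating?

Near P at (-1.8, 0.3) the arrows show no circulation. The curl there is ≈0.

not rotating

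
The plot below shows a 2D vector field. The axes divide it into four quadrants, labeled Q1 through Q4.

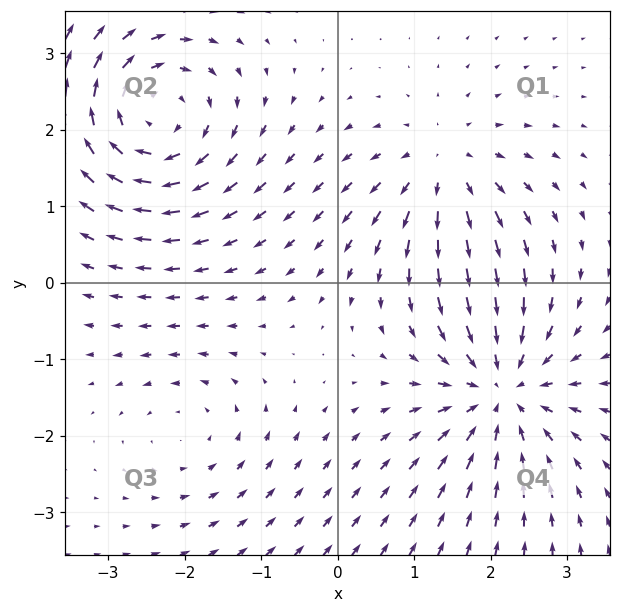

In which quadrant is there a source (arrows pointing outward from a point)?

The source sits at approximately (1.4, 1.5), which lies in quadrant Q1. The divergence there is about +4, positive as expected for a source.

Q1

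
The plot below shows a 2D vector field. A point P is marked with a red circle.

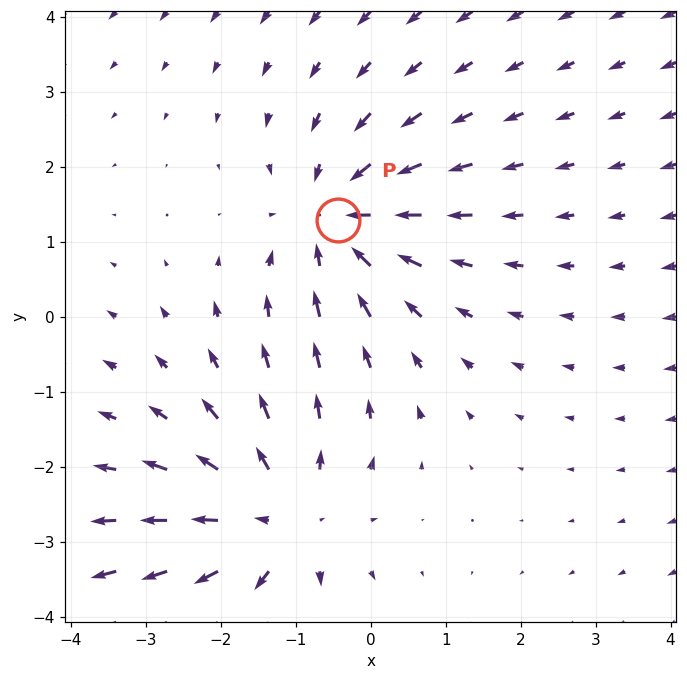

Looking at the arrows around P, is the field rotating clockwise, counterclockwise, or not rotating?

not rotating

Near P at (-0.4, 1.3) the arrows show no circulation. The curl there is ≈0.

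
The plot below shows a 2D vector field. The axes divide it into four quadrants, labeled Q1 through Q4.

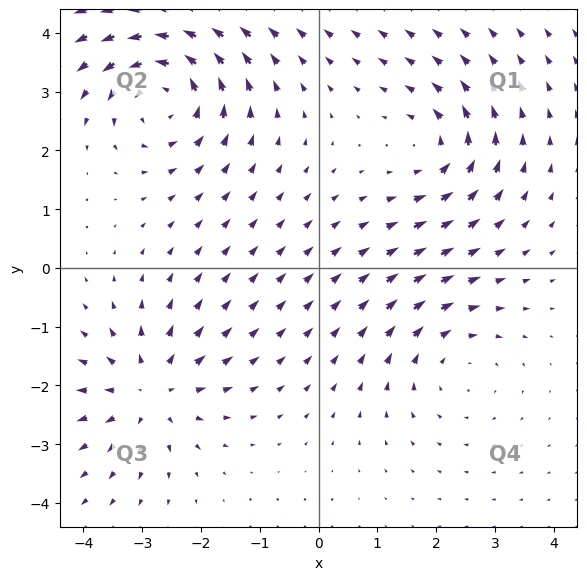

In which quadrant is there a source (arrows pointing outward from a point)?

Q3

The source sits at approximately (-2.9, -2.1), which lies in quadrant Q3. The divergence there is about +4, positive as expected for a source.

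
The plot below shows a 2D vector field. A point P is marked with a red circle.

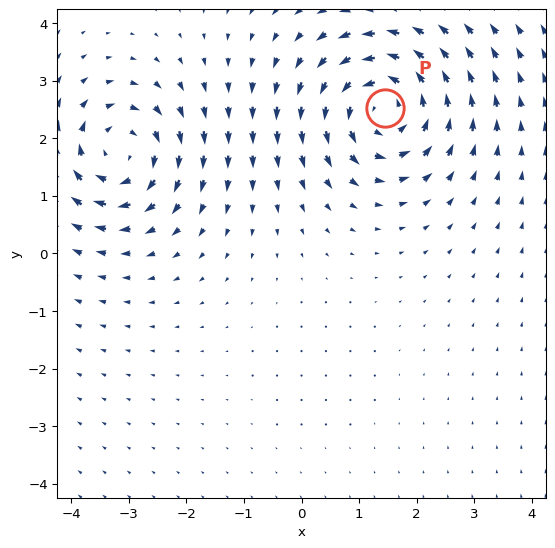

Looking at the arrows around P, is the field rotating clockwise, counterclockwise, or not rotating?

counterclockwise

Near P at (1.4, 2.5) the arrows circulate counterclockwise. The curl (z-component) there is about +5; positive curl means counterclockwise rotation.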